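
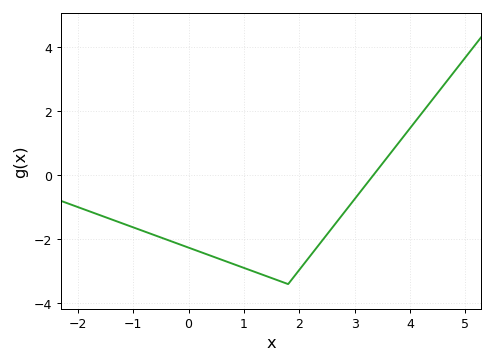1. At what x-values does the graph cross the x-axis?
3.34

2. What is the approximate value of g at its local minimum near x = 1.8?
-3.4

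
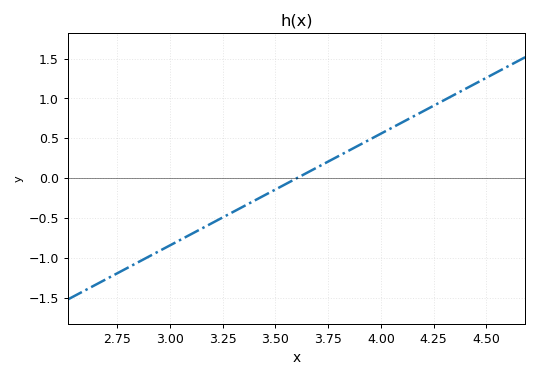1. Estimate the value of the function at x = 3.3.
-0.42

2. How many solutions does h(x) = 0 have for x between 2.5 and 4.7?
1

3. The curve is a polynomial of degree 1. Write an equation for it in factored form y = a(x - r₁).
y = 1.4(x - 3.6)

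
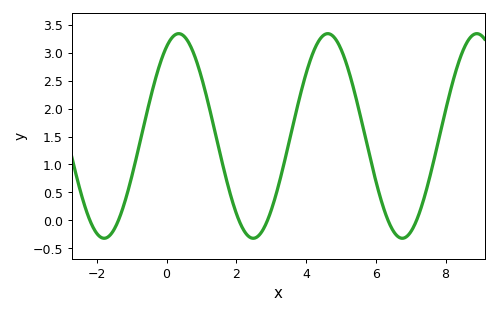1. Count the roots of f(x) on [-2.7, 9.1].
6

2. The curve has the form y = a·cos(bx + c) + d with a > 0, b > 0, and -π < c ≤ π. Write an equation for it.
y = 1.83cos(1.47x - 0.512) + 1.51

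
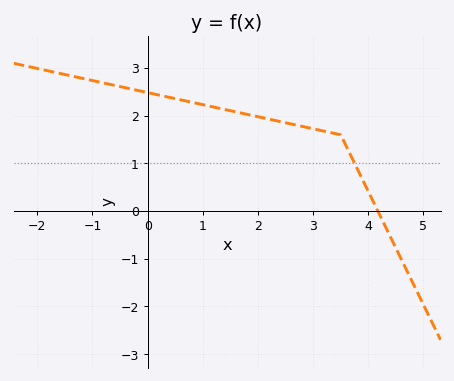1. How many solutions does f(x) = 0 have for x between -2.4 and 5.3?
1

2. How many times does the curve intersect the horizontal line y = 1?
1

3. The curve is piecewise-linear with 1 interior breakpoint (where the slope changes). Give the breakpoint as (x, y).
(3.5, 1.6)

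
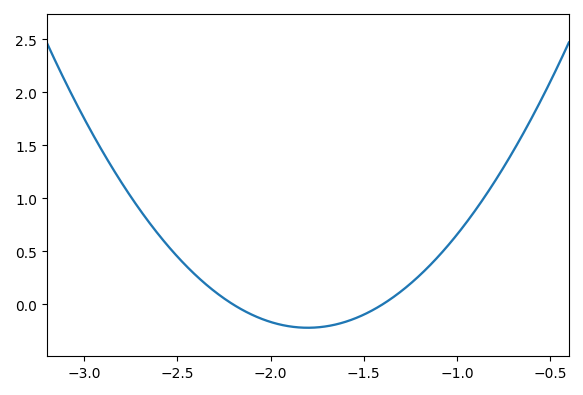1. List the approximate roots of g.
-2.2, -1.4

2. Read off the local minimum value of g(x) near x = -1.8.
-0.2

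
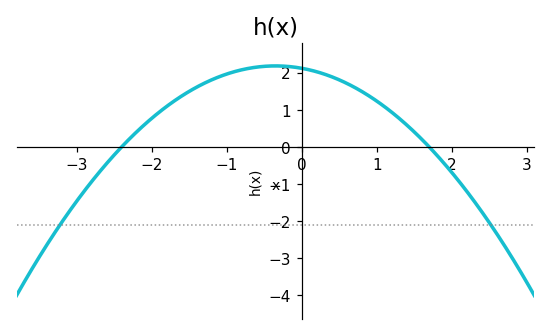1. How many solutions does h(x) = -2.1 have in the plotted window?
2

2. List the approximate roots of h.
-2.4, 1.7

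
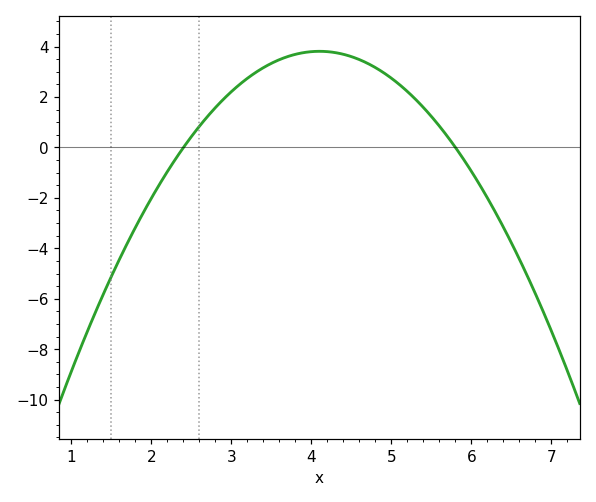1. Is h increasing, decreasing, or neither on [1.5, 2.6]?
increasing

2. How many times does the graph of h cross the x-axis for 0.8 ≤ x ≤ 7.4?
2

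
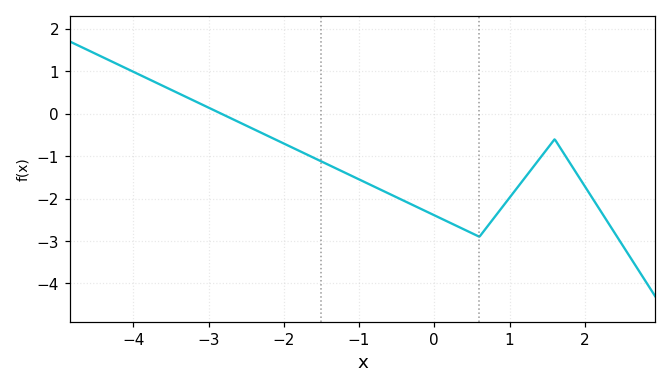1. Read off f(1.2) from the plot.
-1.52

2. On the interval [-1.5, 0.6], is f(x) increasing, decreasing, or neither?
decreasing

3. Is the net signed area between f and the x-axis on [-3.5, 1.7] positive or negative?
negative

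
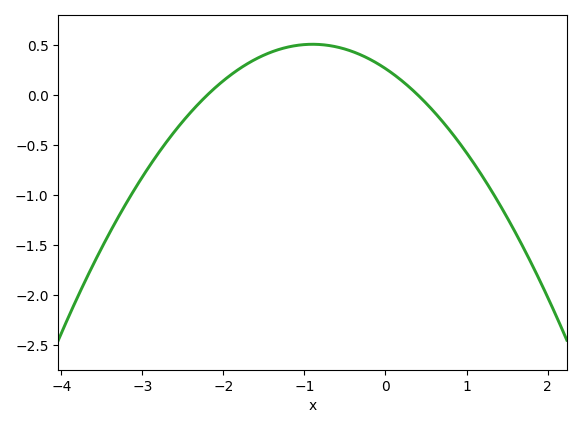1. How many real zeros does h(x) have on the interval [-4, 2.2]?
2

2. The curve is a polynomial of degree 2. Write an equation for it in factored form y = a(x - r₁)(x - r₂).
y = -0.3(x + 2.2)(x - 0.4)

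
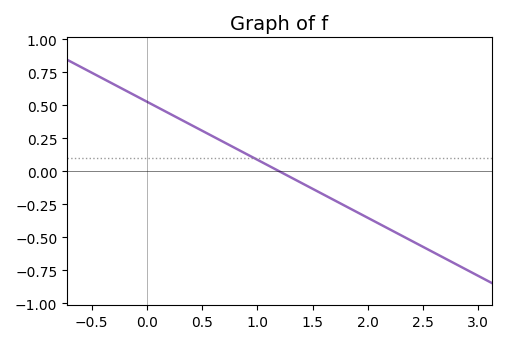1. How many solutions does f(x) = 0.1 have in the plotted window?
1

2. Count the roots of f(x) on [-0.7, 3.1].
1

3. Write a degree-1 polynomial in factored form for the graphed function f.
y = -0.44(x - 1.2)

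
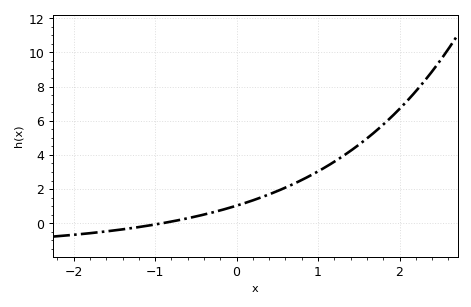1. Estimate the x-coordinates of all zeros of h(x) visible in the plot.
-0.9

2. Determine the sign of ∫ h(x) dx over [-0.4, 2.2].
positive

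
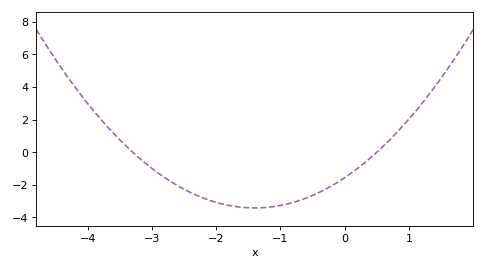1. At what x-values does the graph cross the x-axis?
-3.3, 0.5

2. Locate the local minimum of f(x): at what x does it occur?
-1.4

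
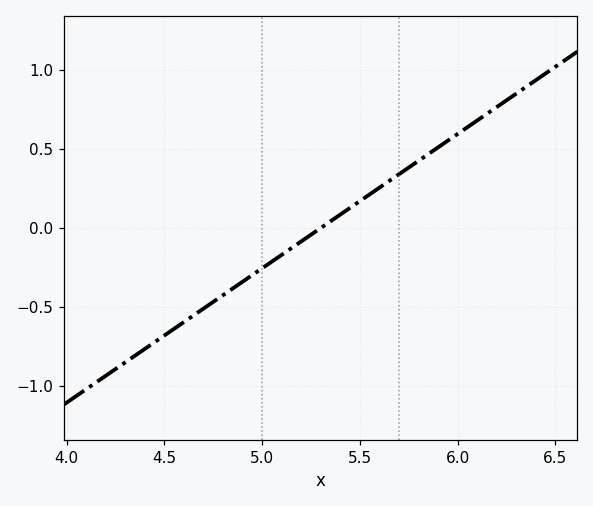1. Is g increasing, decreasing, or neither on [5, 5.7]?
increasing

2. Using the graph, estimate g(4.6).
-0.595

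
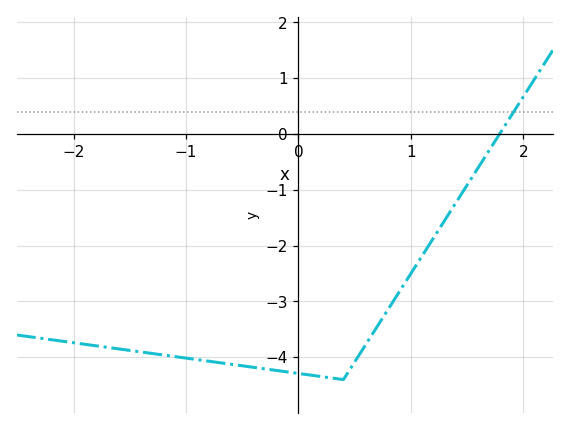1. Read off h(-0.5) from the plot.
-4.2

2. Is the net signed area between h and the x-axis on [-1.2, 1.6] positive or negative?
negative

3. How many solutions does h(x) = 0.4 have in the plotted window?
1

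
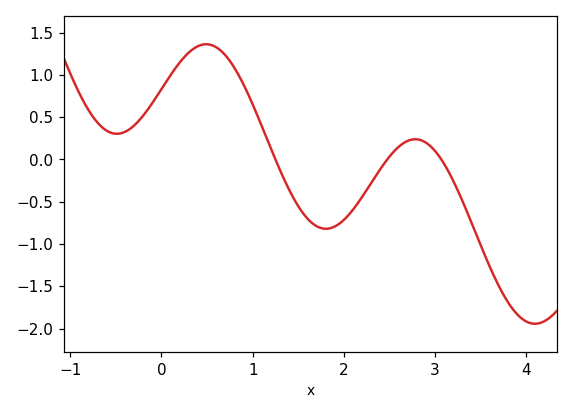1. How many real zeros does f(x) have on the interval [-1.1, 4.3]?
3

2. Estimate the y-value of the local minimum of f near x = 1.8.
-0.82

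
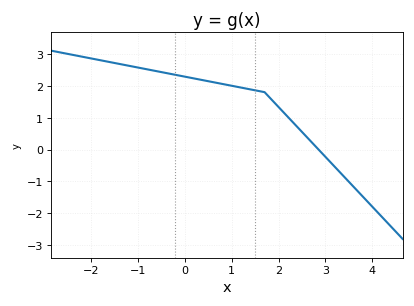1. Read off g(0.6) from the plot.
2.11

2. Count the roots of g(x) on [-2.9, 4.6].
1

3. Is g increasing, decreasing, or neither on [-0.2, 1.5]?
decreasing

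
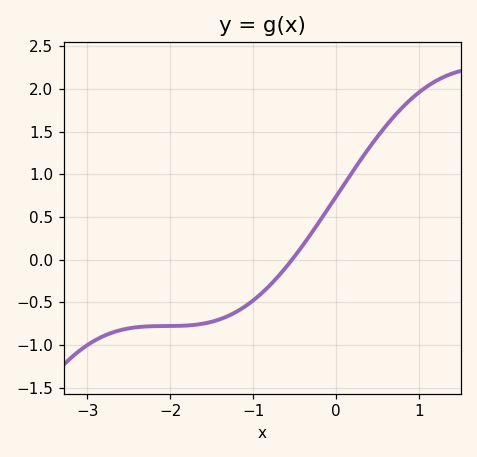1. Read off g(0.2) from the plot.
1.05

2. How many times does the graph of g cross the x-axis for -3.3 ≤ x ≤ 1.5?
1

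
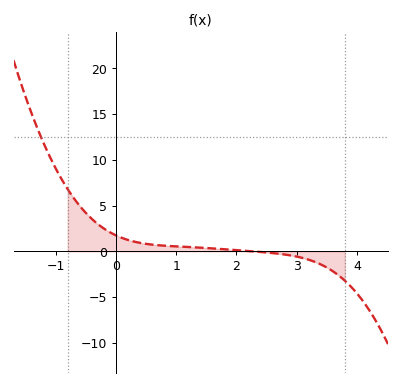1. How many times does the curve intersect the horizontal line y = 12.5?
1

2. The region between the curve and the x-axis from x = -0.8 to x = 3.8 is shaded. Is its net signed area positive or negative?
positive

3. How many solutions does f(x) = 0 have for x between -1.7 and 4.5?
1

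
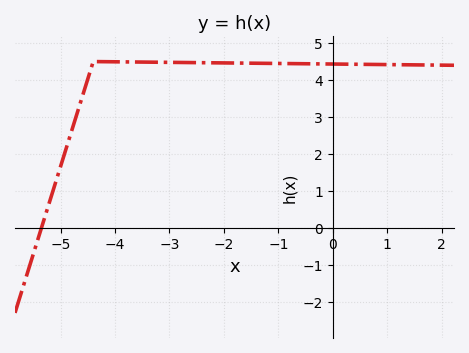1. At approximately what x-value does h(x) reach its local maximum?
-4.4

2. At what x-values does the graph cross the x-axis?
-5.35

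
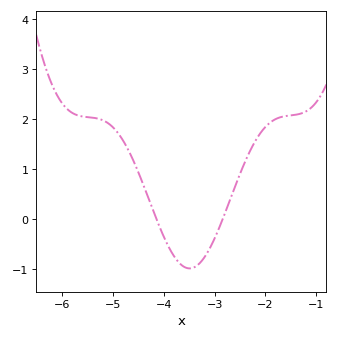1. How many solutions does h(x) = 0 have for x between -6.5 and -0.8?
2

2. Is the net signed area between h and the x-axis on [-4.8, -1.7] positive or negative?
positive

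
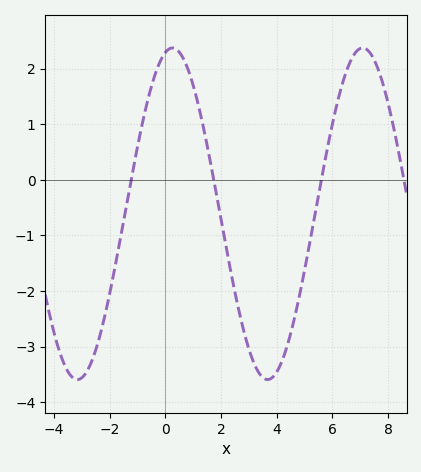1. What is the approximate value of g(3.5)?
-3.55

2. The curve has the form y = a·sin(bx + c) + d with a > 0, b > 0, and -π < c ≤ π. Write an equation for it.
y = 2.98sin(0.92x + 1.33) - 0.61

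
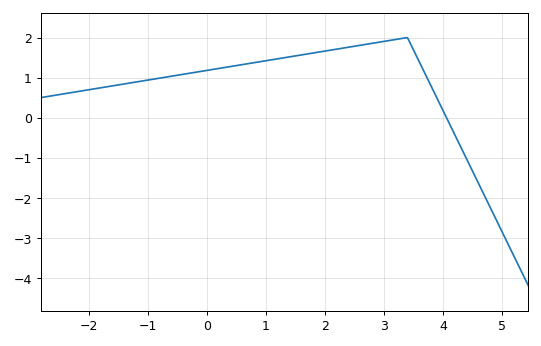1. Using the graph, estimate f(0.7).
1.35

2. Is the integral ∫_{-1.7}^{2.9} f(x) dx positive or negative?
positive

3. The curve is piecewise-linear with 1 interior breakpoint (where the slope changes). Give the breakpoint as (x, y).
(3.4, 2)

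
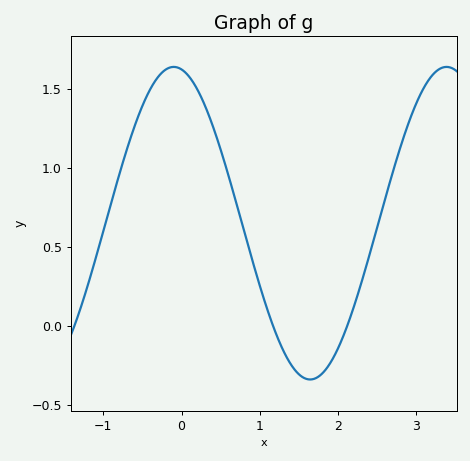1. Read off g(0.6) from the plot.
0.95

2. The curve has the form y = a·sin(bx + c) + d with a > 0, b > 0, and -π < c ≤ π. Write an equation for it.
y = 0.99sin(1.8x + 1.8) + 0.65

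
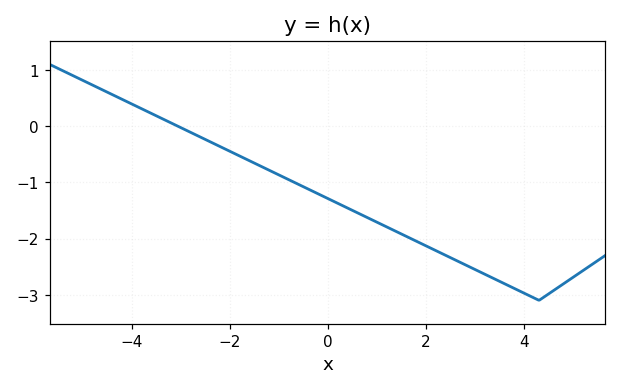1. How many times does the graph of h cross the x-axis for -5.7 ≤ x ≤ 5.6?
1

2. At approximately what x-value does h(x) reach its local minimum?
4.3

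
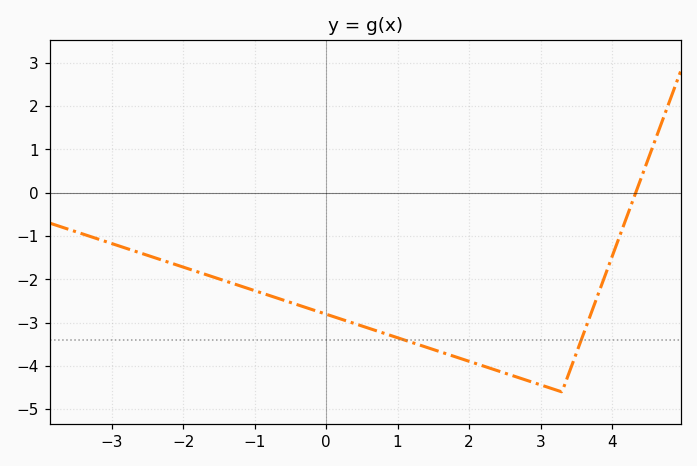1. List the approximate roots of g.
4.4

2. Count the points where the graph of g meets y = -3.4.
2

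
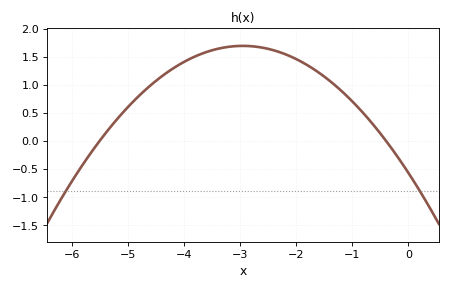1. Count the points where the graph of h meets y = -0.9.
2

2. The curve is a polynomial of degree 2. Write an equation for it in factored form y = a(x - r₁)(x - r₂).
y = -0.26(x + 5.5)(x + 0.4)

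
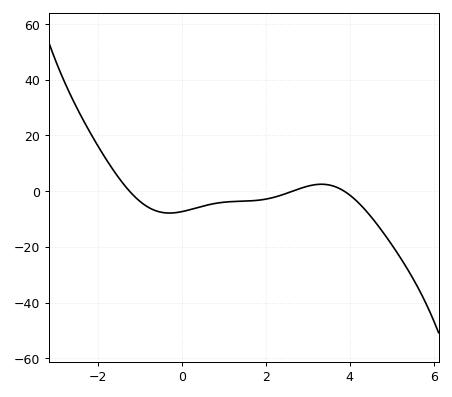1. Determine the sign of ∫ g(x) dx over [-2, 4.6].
negative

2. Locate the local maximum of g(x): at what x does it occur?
3.32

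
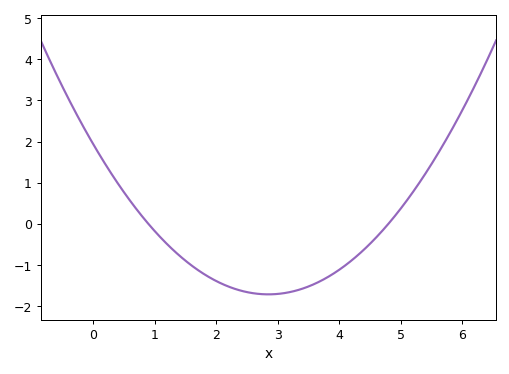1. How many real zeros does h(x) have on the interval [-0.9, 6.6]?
2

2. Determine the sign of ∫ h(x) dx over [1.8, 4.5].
negative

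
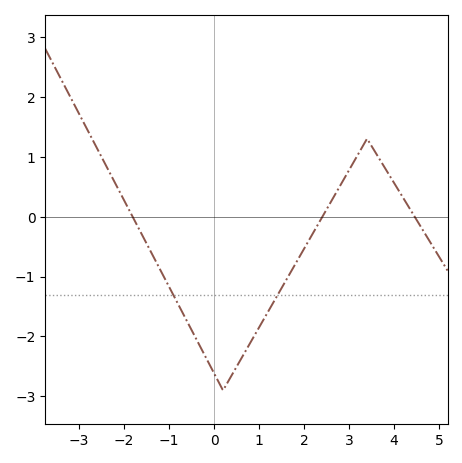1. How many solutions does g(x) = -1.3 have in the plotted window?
2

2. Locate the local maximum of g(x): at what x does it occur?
3.4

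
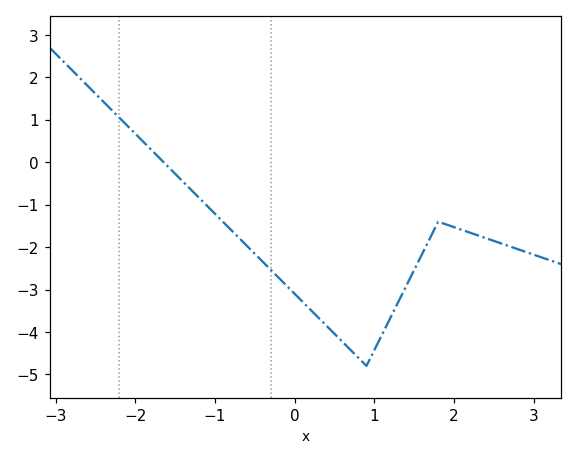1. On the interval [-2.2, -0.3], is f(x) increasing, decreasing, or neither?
decreasing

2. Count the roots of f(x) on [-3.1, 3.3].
1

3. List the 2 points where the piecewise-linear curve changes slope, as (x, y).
(0.9, -4.8); (1.8, -1.4)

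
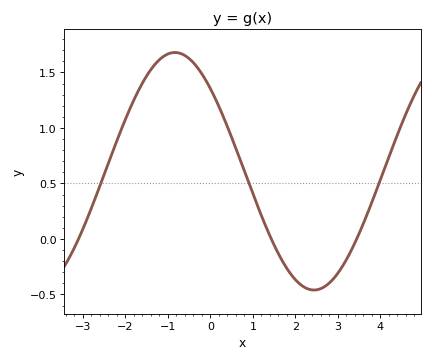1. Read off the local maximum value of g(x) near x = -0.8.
1.68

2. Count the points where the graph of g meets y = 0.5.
3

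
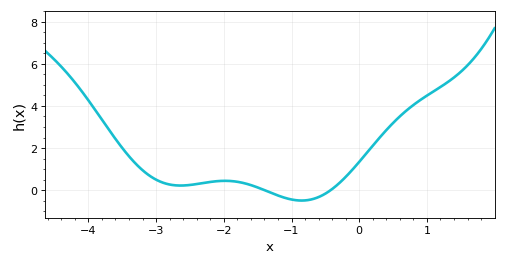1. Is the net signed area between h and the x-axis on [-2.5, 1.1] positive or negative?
positive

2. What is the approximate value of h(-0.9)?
-0.483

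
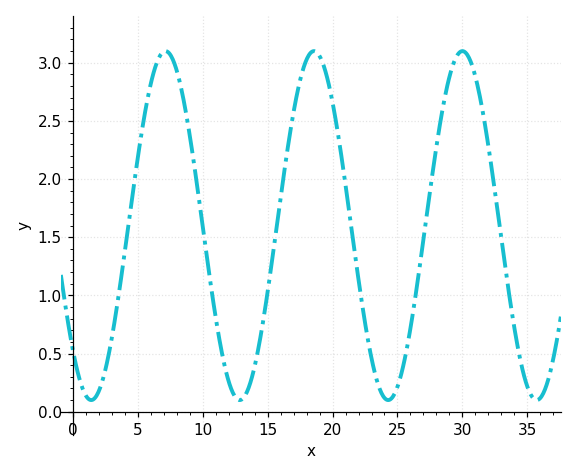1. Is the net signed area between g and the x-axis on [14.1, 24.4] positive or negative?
positive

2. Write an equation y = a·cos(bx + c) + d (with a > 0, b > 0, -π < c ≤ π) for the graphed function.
y = 1.5cos(0.55x + 2.4) + 1.6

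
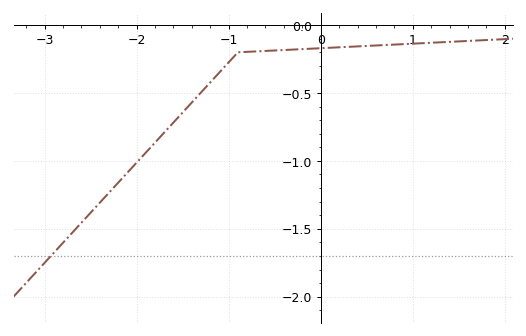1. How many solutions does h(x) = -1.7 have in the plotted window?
1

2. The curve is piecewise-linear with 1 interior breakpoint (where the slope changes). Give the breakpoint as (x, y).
(-0.9, -0.2)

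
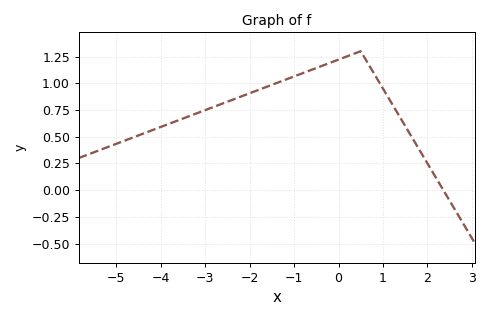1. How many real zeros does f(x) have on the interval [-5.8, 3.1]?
1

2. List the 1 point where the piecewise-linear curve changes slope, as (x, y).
(0.5, 1.3)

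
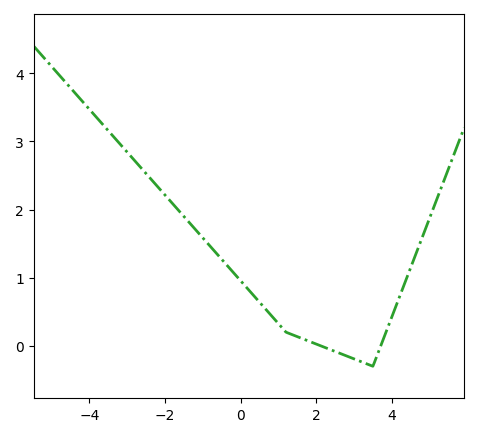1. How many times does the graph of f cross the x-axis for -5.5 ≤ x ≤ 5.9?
2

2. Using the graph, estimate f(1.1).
0.263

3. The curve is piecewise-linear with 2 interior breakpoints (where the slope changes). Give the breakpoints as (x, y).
(1.2, 0.2); (3.5, -0.3)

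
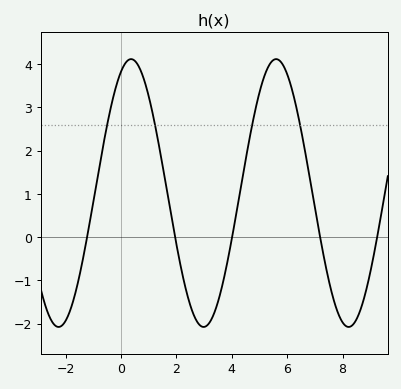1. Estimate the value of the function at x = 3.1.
-2.05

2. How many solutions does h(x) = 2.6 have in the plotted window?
4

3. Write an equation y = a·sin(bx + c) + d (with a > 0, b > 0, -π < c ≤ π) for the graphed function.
y = 3.1sin(1.2x + 1.13) + 1.02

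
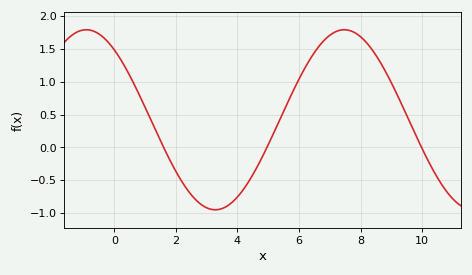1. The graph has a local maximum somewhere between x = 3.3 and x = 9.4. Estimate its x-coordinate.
7.4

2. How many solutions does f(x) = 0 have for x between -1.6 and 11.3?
3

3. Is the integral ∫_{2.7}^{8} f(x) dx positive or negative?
positive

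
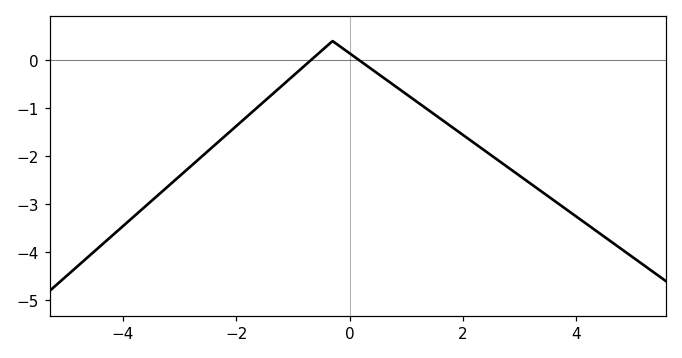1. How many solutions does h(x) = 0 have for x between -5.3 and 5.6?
2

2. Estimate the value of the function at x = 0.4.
-0.194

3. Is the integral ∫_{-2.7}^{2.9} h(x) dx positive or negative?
negative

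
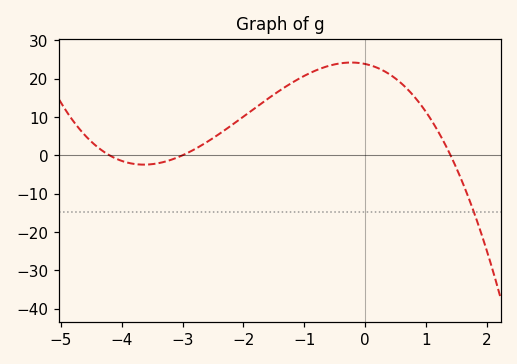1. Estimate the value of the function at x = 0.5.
20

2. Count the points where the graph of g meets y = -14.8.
1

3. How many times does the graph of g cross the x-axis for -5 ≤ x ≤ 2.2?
3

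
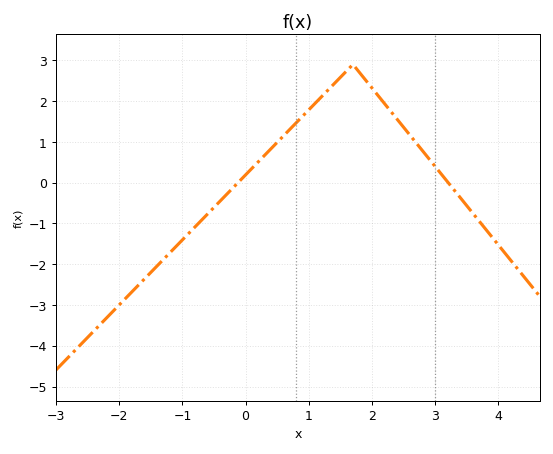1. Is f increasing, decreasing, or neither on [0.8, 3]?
neither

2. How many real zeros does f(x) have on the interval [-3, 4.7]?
2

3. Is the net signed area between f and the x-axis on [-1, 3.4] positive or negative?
positive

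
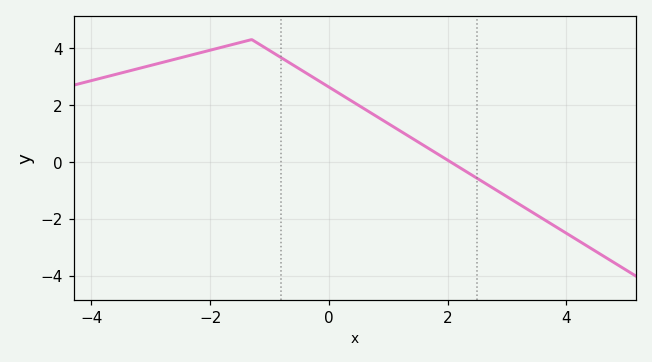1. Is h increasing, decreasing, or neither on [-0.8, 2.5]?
decreasing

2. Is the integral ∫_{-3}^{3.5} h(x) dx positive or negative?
positive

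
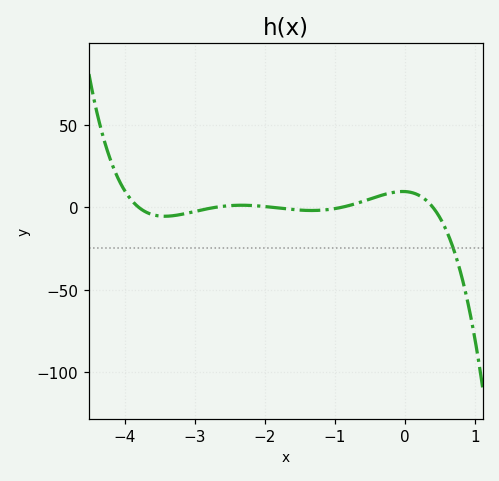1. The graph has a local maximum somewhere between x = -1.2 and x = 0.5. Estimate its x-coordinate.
0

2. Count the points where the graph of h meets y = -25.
1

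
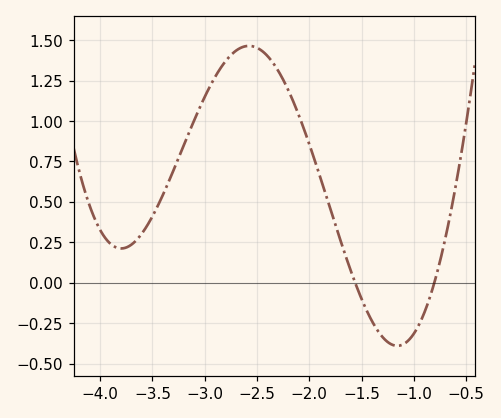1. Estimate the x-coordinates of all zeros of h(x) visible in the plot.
-1.56, -0.805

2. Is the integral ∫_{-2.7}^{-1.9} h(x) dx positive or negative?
positive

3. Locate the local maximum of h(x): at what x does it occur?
-2.58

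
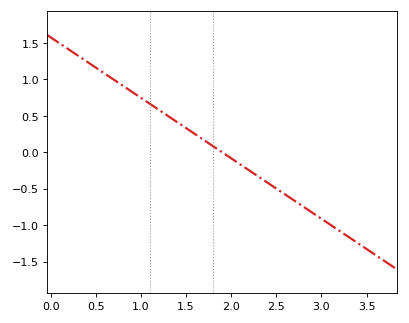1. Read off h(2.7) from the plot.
-0.65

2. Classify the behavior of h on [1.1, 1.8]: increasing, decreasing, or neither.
decreasing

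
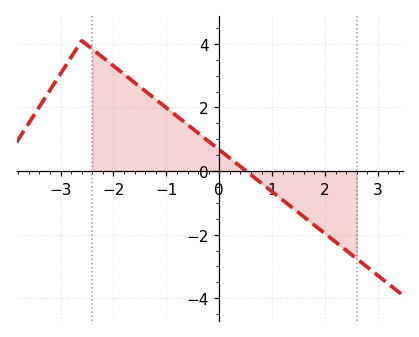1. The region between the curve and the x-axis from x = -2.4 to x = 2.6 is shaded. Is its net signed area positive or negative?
positive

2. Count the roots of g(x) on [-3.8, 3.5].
1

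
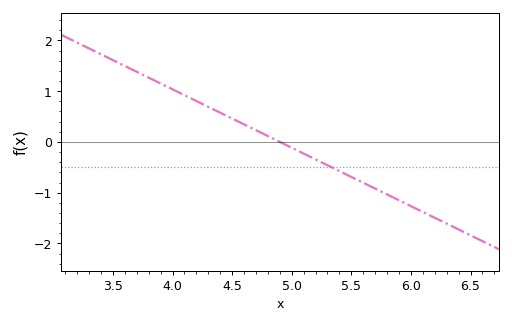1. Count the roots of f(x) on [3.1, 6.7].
1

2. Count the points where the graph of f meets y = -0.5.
1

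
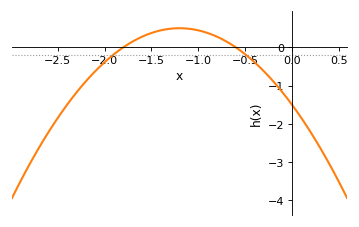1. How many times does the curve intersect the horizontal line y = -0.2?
2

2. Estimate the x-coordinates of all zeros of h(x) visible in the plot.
-1.8, -0.6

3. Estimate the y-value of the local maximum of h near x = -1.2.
0.5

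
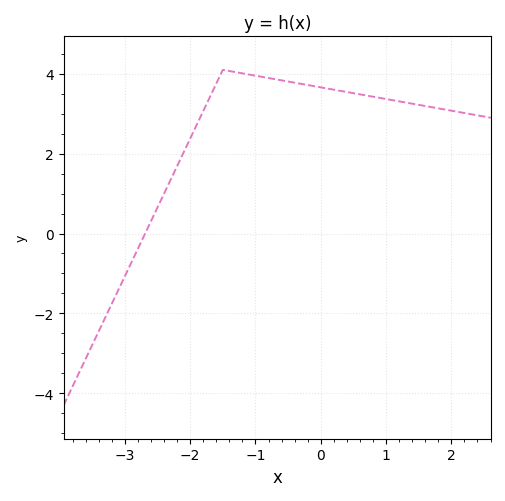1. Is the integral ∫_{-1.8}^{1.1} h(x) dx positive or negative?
positive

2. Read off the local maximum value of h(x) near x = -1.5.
4.1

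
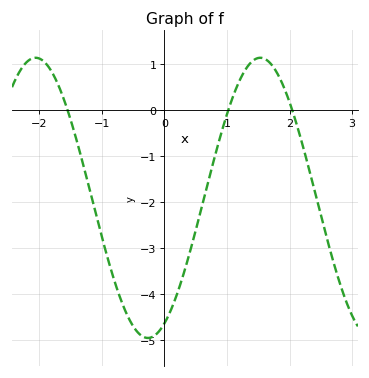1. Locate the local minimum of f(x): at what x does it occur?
-0.263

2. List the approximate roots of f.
-1.55, 1.02, 2.04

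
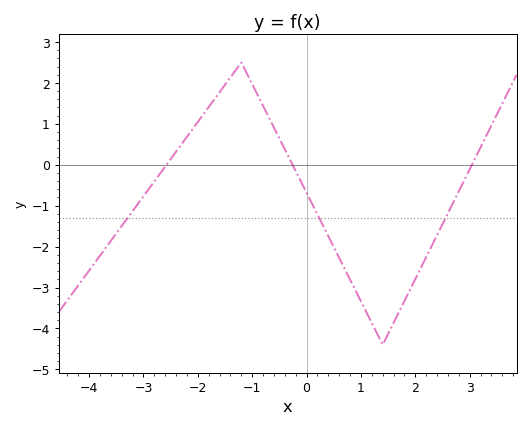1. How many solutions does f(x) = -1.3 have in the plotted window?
3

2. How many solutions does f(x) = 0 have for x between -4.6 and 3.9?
3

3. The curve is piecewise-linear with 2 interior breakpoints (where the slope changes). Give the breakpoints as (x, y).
(-1.2, 2.5); (1.4, -4.4)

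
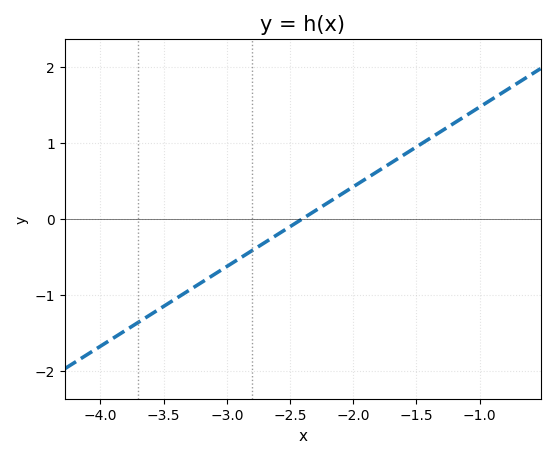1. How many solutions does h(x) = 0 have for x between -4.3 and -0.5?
1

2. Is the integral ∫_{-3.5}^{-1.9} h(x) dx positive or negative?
negative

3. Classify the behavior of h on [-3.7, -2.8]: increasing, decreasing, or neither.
increasing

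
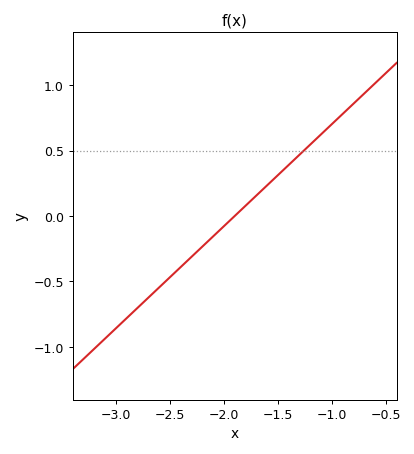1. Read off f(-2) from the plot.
-0.078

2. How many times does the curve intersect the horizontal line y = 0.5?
1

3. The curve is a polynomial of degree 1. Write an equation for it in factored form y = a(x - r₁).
y = 0.78(x + 1.9)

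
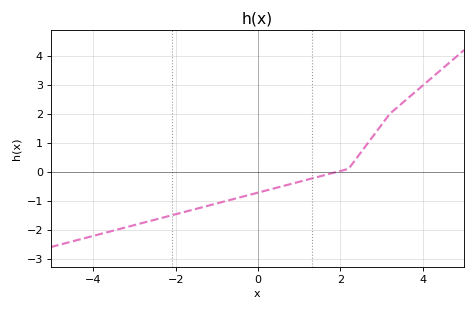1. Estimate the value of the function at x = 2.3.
0.3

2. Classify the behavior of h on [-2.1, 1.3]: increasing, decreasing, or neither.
increasing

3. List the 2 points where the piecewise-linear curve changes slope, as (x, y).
(2.2, 0.1); (3.2, 2)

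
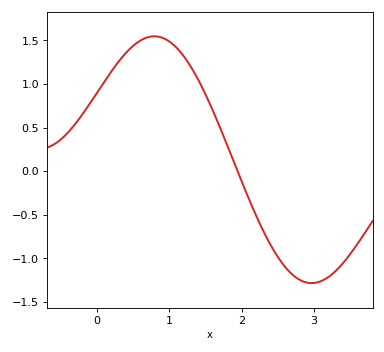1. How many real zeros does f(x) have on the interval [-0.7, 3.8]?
1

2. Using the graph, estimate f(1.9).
0.092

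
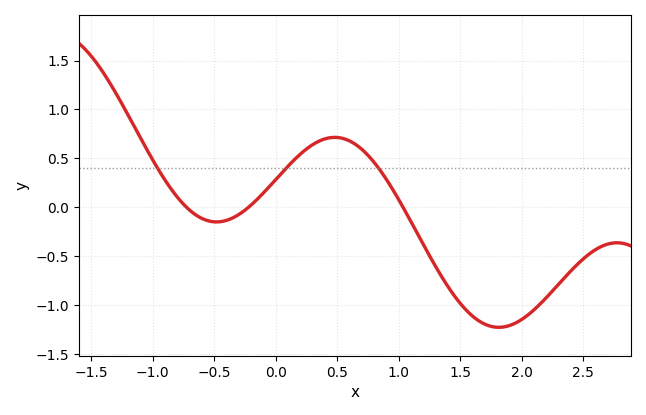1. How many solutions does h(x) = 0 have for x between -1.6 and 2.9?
3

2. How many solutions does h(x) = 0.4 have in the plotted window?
3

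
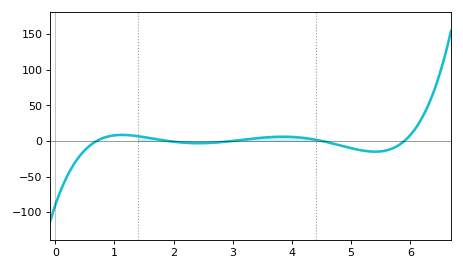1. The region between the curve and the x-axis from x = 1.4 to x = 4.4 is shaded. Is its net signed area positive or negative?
positive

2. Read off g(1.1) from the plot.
10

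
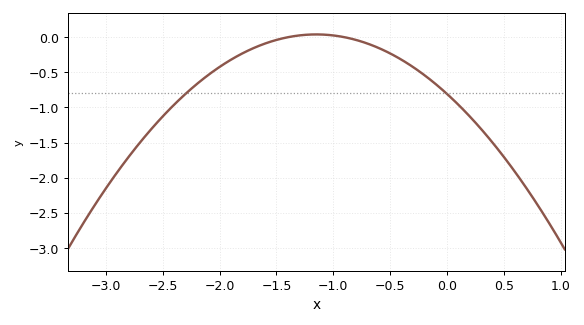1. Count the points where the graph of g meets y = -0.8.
2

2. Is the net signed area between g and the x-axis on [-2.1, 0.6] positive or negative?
negative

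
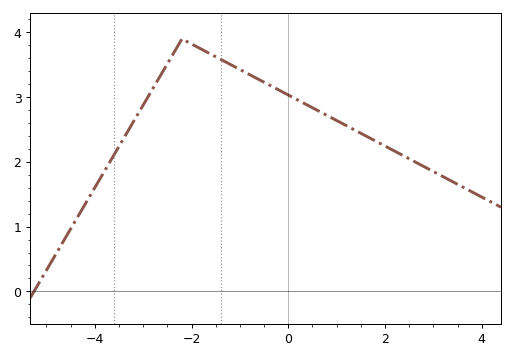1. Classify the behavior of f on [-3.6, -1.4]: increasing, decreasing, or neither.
neither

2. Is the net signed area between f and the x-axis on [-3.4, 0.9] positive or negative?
positive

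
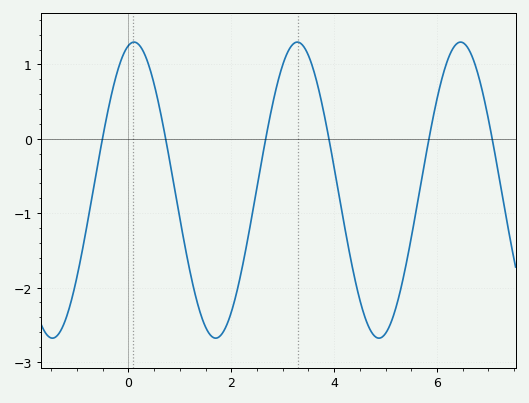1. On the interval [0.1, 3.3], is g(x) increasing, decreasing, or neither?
neither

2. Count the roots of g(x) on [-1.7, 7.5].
6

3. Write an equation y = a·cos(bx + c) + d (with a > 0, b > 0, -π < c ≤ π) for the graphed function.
y = 1.99cos(1.98x - 0.22) - 0.69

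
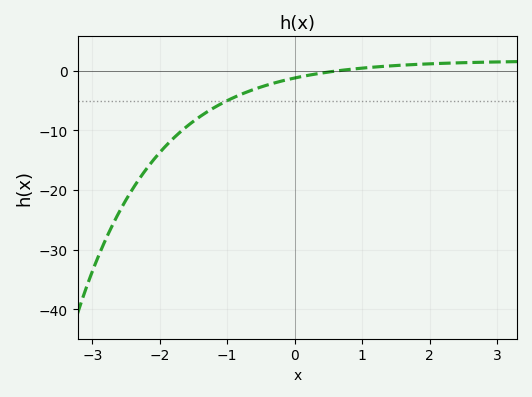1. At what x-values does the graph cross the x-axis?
0.7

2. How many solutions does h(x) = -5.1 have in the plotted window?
1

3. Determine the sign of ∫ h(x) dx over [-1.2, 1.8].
negative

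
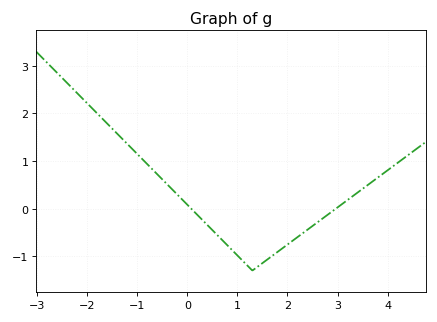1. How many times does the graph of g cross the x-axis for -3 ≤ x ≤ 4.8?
2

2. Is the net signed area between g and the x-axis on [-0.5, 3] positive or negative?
negative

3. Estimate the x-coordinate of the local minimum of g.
1.2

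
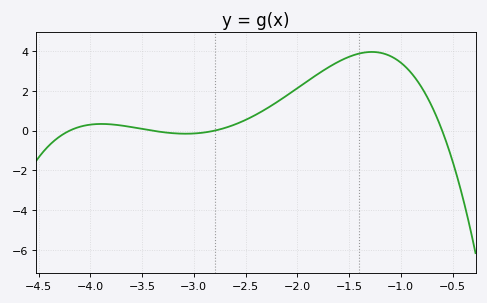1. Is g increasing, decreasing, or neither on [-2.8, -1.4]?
increasing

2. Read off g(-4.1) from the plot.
0.197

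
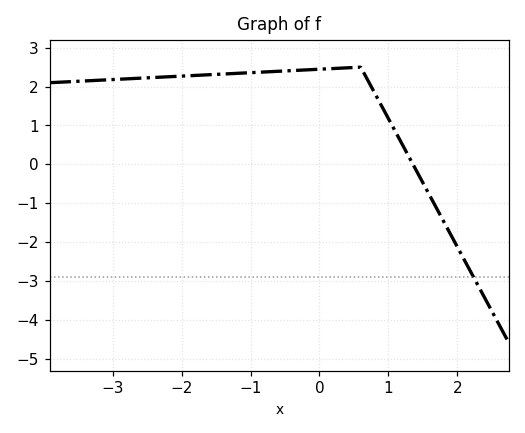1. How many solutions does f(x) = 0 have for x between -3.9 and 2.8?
1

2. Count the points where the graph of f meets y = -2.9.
1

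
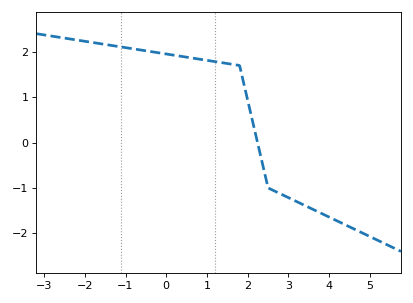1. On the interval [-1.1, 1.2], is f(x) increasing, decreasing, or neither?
decreasing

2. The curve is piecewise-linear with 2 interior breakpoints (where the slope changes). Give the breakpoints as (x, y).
(1.8, 1.7); (2.5, -1)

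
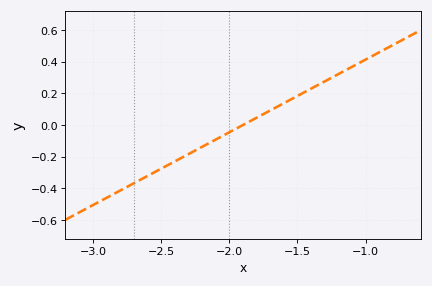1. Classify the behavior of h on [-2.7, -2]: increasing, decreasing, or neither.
increasing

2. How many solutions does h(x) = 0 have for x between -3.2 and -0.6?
1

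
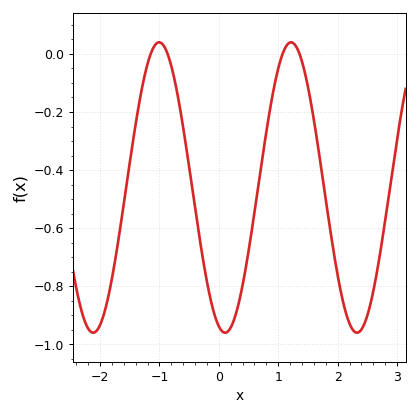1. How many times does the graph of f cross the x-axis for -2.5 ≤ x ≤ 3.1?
4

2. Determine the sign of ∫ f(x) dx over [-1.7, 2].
negative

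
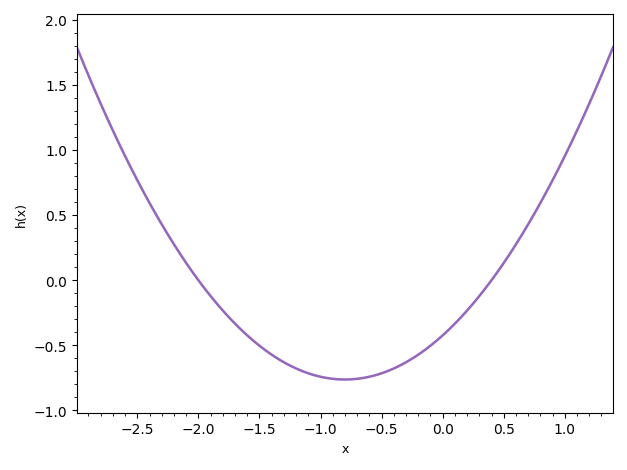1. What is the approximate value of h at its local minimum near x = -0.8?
-0.75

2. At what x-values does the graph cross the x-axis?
-2, 0.4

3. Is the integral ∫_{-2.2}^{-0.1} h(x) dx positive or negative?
negative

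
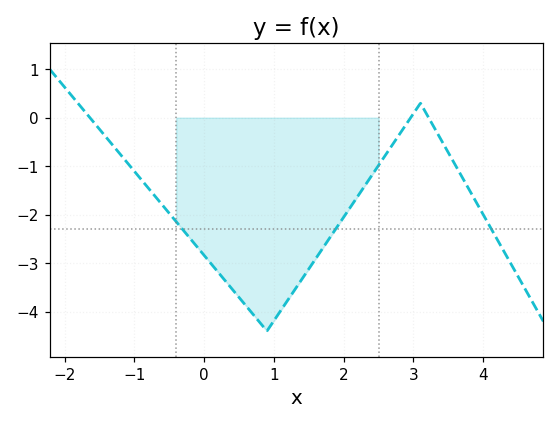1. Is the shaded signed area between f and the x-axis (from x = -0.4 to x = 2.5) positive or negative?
negative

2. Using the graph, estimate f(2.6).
-0.8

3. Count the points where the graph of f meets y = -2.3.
3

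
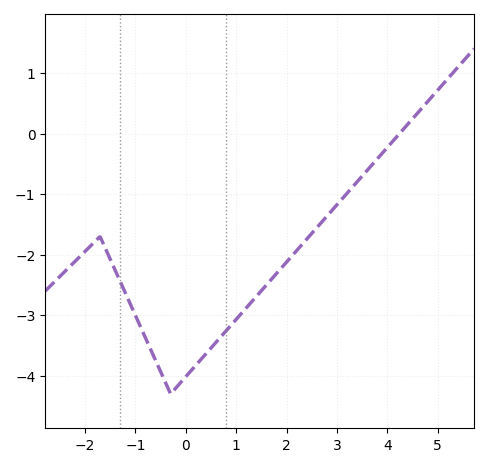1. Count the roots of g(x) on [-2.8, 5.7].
1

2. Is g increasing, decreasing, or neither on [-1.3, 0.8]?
neither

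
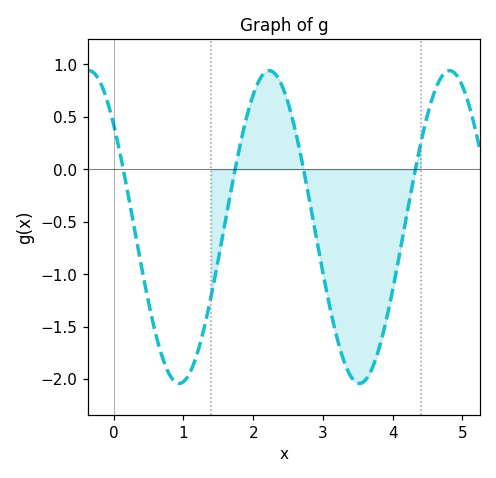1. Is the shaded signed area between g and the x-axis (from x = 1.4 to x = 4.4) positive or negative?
negative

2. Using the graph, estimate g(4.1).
-0.805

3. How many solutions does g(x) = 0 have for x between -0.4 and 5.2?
4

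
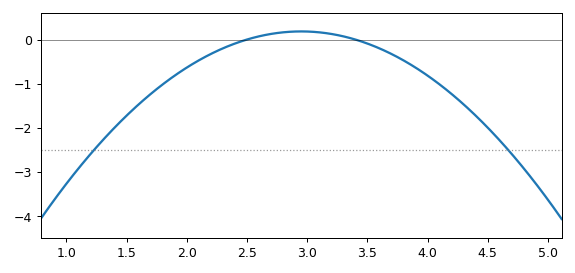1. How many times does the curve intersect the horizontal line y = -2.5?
2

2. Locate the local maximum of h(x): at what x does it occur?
2.95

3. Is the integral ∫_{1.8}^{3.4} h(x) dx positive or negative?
negative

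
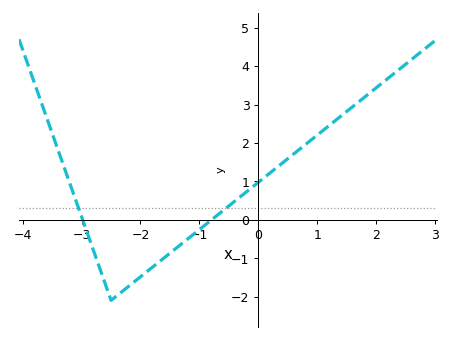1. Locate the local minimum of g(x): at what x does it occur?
-2.5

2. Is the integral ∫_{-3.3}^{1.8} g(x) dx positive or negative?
positive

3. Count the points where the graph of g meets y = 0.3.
2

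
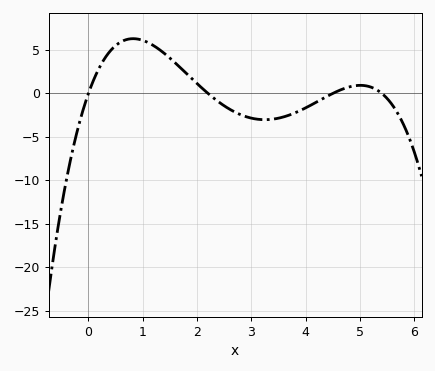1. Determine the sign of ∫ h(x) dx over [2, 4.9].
negative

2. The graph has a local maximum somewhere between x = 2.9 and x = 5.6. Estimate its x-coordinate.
5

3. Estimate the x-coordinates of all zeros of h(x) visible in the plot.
0, 2.2, 4.5, 5.4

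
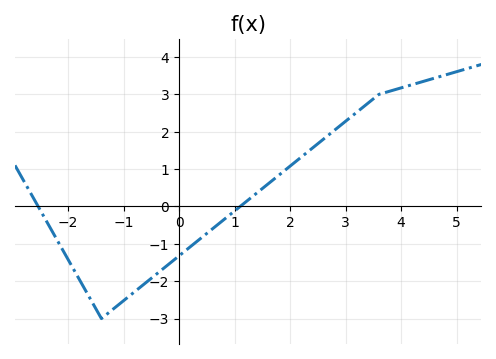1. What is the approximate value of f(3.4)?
2.76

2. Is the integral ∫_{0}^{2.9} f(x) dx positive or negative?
positive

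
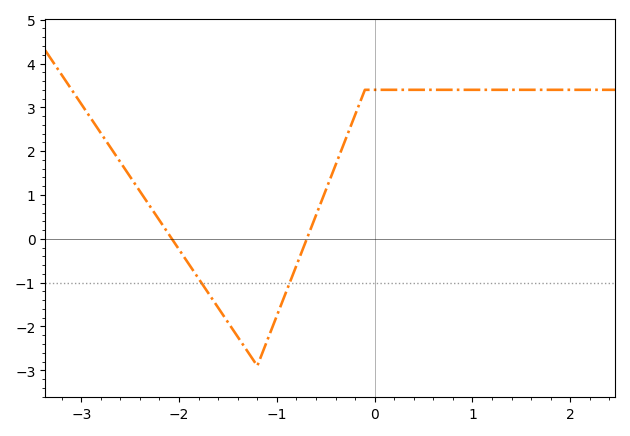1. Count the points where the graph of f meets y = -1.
2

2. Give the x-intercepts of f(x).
-2.1, -0.7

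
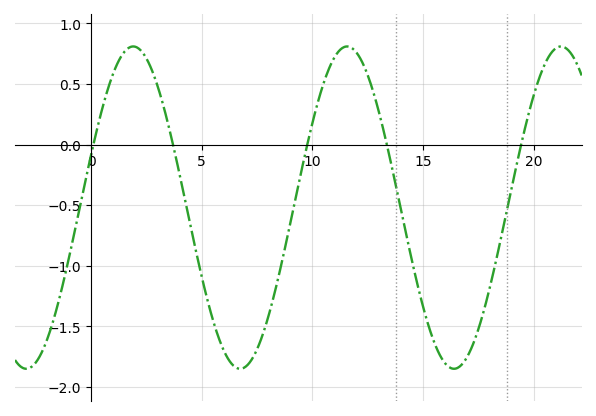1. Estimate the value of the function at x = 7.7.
-1.6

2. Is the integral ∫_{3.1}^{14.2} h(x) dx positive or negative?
negative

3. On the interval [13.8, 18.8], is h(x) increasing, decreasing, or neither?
neither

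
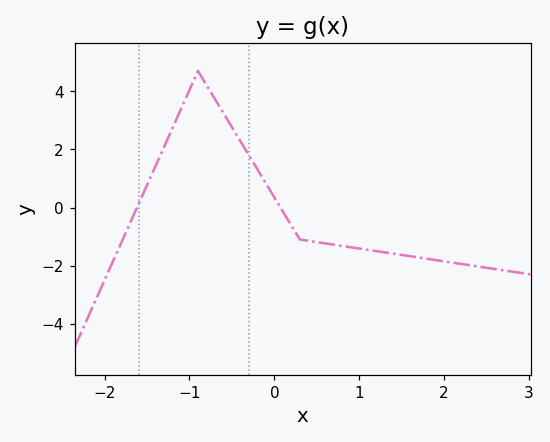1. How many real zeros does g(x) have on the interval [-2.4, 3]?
2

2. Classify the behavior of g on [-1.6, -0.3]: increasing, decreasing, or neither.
neither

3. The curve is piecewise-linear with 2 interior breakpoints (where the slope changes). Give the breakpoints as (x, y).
(-0.9, 4.7); (0.3, -1.1)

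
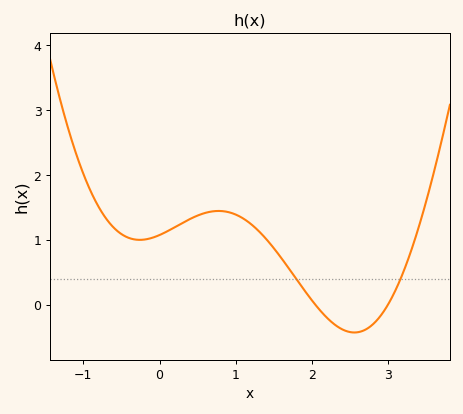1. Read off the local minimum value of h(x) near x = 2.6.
-0.425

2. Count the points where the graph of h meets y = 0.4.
2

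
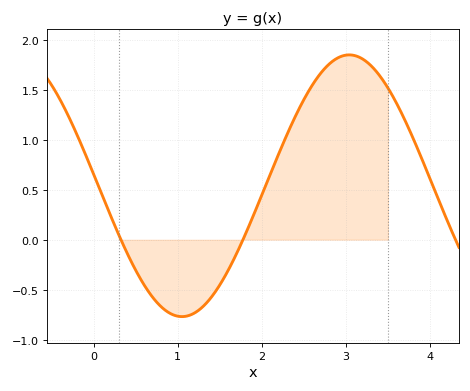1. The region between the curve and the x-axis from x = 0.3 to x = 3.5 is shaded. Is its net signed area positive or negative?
positive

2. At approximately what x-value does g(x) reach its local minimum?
1.1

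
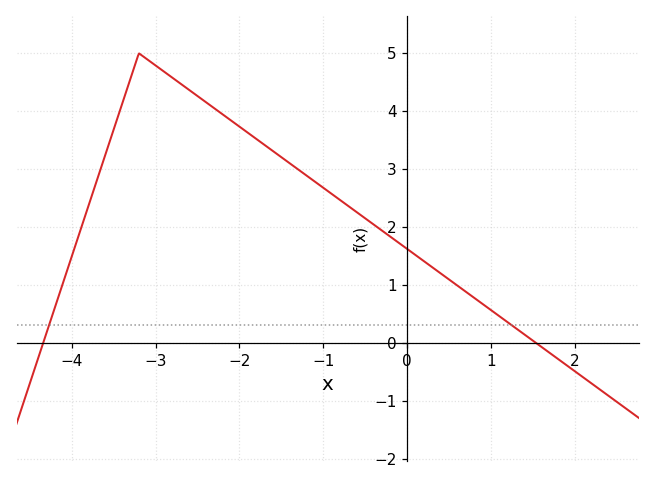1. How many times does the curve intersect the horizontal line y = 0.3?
2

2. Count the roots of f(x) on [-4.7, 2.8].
2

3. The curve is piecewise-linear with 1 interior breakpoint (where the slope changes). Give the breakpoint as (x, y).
(-3.2, 5)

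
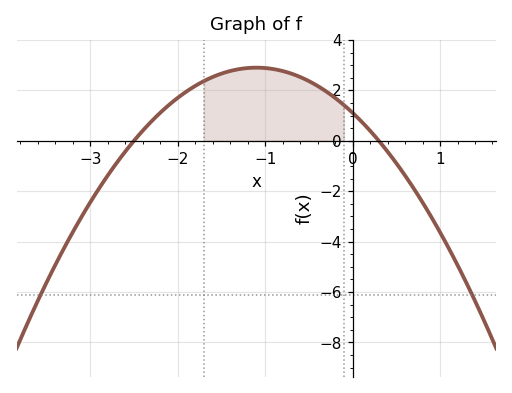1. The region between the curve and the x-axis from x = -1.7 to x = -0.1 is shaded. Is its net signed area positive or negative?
positive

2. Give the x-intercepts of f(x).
-2.5, 0.3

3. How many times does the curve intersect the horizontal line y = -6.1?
2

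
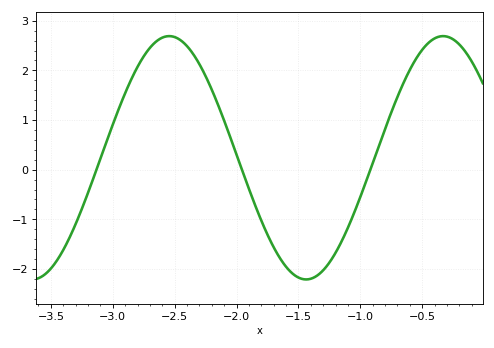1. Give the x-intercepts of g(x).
-3.15, -1.95, -0.9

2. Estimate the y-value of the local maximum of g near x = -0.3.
2.7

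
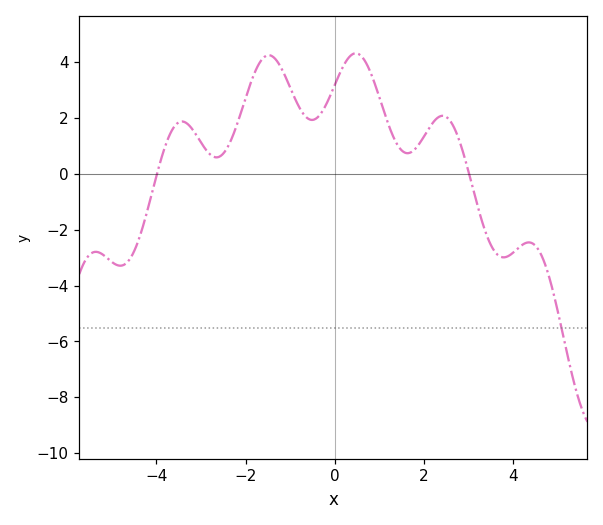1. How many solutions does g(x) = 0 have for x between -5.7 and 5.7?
2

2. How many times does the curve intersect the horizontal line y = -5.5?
1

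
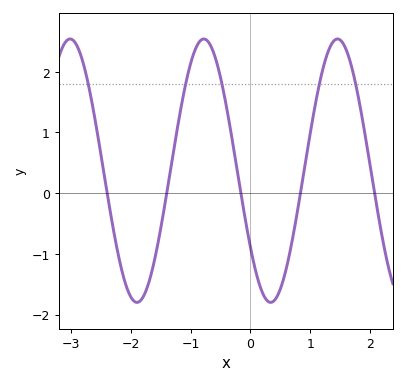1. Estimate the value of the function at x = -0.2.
0.2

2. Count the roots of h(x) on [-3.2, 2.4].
5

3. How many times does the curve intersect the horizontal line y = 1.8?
5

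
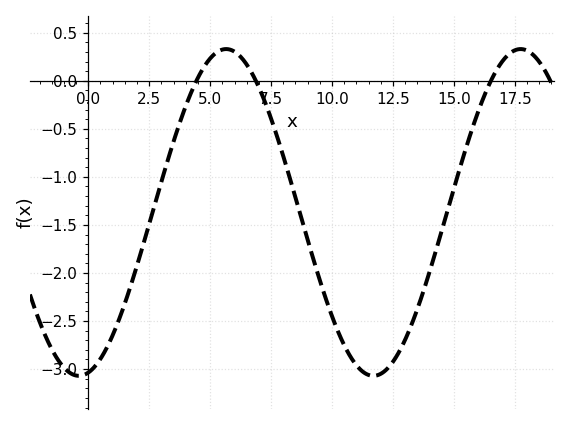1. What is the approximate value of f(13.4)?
-2.45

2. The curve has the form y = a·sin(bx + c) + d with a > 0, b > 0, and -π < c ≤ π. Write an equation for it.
y = 1.7sin(0.52x - 1.4) - 1.37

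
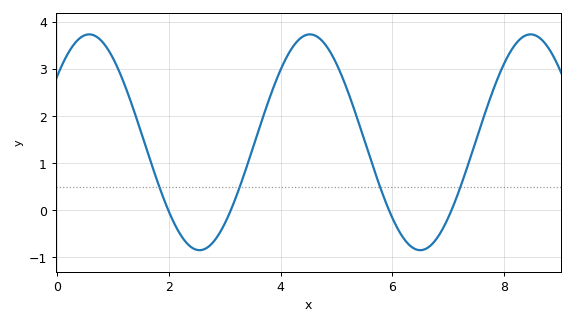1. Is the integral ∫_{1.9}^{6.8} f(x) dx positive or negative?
positive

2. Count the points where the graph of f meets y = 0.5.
4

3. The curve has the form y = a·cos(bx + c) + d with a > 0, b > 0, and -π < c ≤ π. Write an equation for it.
y = 2.29cos(1.6x - 0.91) + 1.44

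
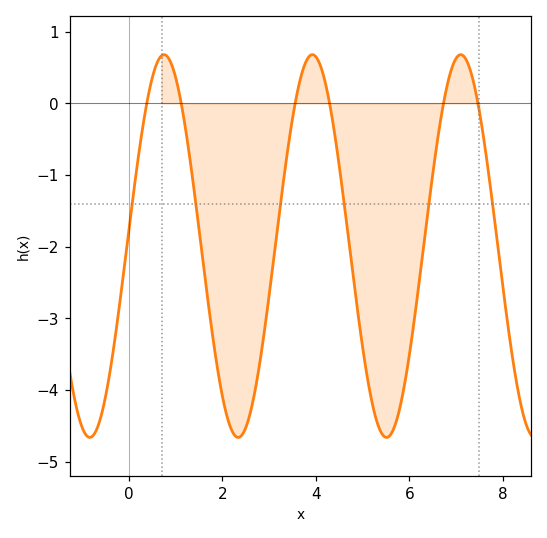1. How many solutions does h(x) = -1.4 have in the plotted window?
6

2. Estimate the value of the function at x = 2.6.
-4.3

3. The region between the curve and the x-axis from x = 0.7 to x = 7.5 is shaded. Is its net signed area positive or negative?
negative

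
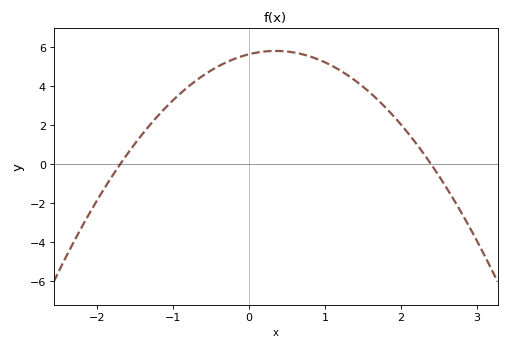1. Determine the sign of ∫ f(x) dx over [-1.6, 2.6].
positive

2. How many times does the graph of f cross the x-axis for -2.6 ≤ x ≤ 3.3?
2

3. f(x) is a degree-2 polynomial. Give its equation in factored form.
y = -1.38(x + 1.7)(x - 2.4)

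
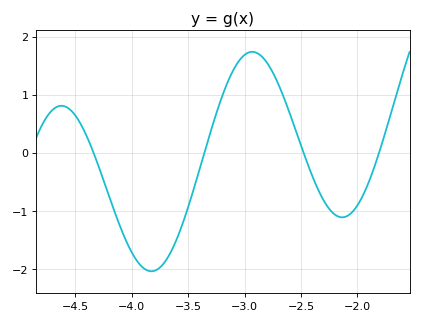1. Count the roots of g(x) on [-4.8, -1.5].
4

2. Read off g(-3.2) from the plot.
0.96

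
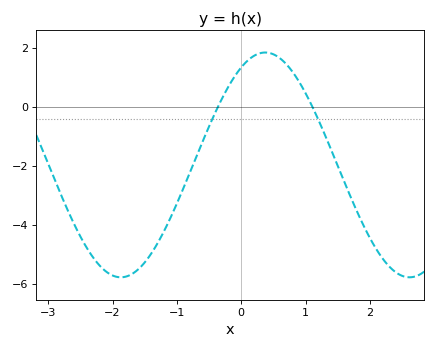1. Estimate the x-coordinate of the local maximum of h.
0.373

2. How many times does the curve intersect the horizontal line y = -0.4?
2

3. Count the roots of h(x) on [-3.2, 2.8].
2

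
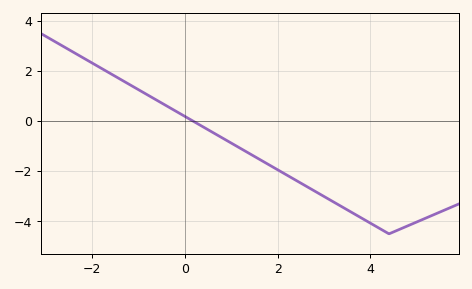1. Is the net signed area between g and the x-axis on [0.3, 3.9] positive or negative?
negative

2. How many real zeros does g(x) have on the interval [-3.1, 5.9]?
1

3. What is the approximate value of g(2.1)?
-2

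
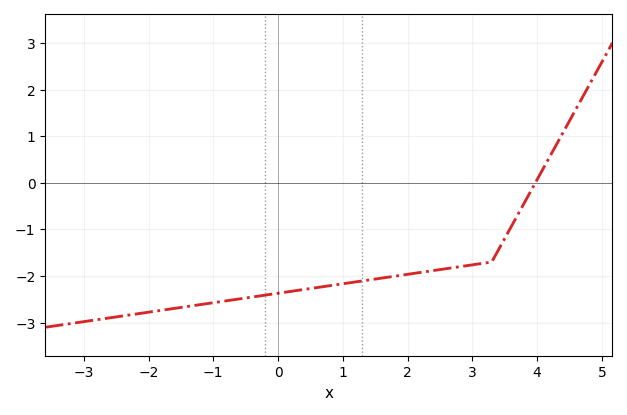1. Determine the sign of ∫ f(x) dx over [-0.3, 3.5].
negative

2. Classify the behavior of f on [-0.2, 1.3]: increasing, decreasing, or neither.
increasing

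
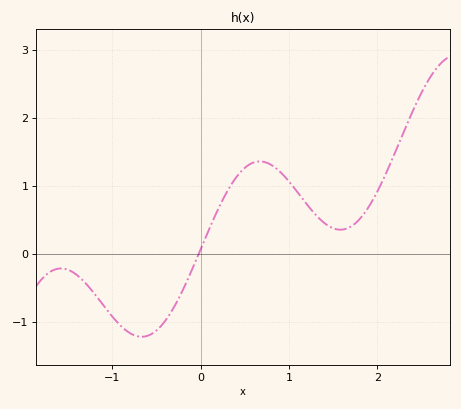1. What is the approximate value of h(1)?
1.1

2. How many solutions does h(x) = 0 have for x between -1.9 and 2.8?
1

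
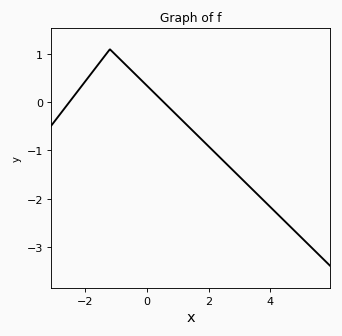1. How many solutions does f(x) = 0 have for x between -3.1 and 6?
2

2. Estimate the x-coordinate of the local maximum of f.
-1.2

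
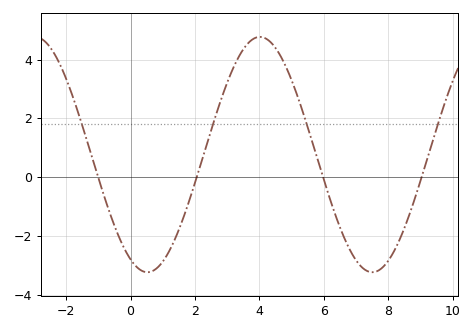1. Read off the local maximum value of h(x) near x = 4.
4.8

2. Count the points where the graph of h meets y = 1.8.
4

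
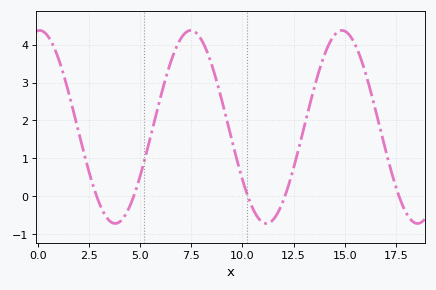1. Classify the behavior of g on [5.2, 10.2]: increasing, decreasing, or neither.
neither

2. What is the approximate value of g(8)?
4.12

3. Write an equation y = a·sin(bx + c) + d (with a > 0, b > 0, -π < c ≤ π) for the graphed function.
y = 2.54sin(0.85x + 1.5) + 1.83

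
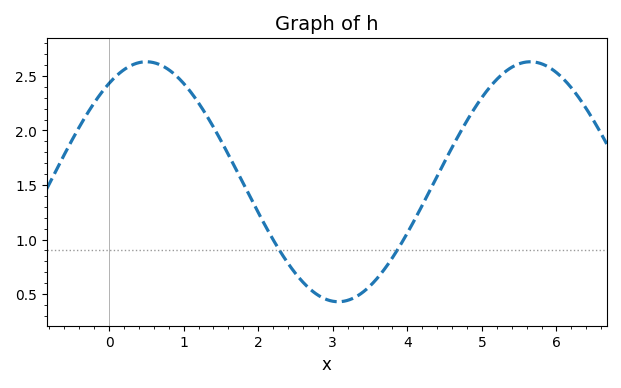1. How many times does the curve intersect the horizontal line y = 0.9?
2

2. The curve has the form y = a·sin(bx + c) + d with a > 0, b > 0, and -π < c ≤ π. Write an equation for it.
y = 1.1sin(1.22x + 0.962) + 1.53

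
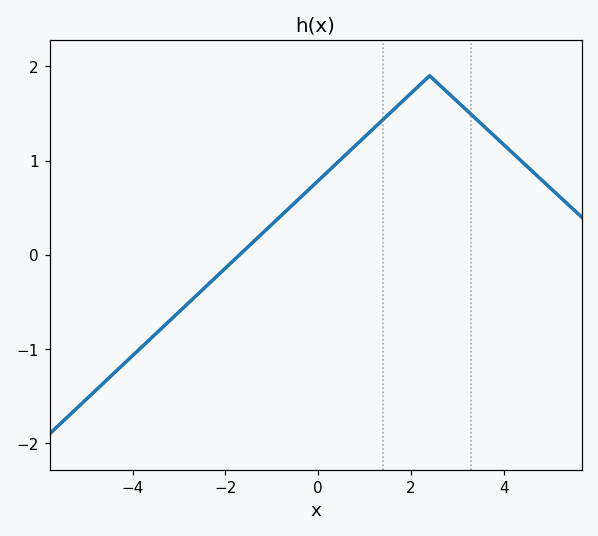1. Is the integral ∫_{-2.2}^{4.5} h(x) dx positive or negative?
positive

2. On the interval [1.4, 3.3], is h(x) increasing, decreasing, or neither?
neither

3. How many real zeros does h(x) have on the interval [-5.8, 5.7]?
1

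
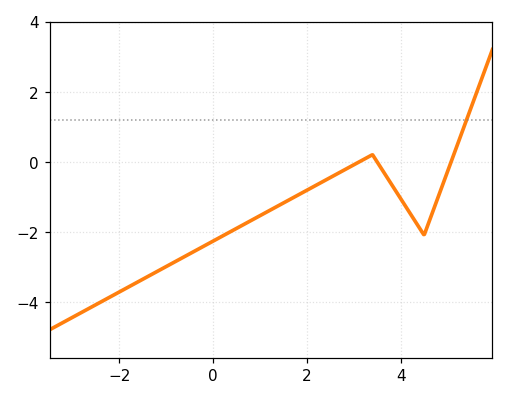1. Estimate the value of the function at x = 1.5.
-1.18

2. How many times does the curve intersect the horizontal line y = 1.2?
1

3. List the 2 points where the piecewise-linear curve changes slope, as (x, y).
(3.4, 0.2); (4.5, -2.1)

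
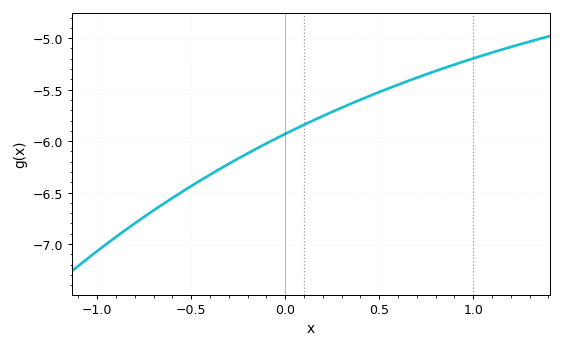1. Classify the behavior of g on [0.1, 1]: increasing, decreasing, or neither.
increasing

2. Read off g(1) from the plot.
-5.2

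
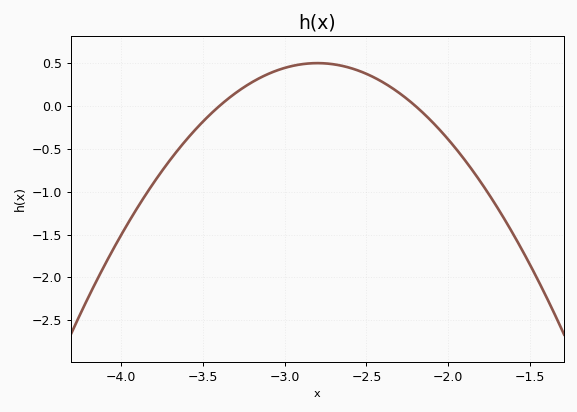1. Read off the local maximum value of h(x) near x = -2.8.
0.5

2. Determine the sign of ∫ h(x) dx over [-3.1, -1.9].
positive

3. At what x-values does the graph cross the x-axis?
-3.4, -2.2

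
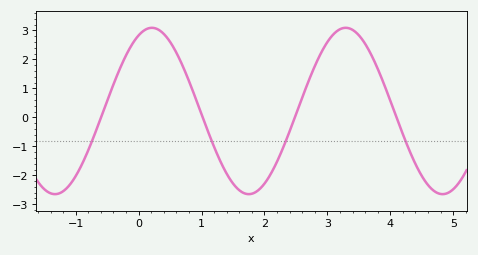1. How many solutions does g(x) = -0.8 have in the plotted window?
4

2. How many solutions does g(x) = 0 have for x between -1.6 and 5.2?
4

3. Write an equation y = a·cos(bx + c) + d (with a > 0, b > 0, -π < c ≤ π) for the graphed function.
y = 2.87cos(2.04x - 0.43) + 0.22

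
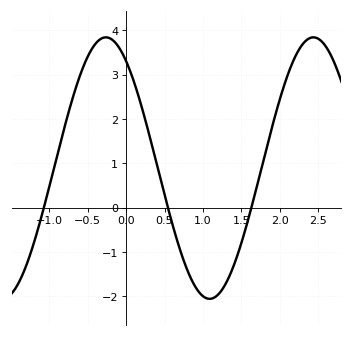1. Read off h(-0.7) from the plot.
2.4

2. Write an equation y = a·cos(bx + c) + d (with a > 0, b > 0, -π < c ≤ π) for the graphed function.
y = 2.95cos(2.3x + 0.61) + 0.89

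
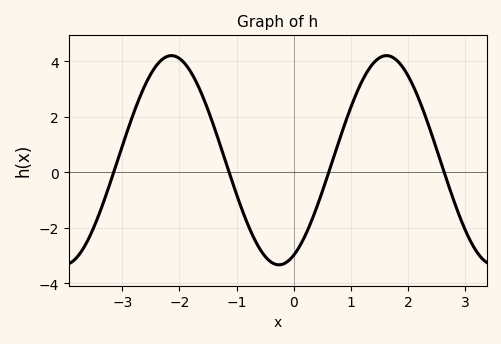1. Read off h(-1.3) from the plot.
1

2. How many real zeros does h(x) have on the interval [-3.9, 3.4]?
4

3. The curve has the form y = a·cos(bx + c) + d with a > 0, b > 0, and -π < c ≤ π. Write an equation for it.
y = 3.77cos(1.7x - 2.7) + 0.44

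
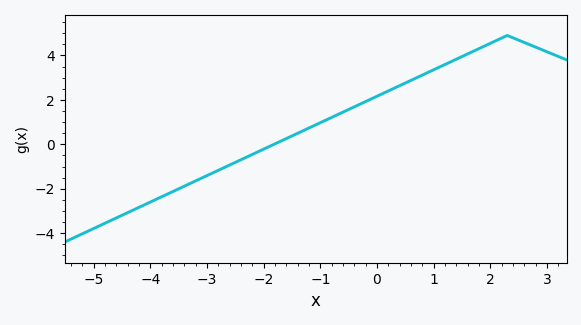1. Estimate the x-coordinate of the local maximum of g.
2.2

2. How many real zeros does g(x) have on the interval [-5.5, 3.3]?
1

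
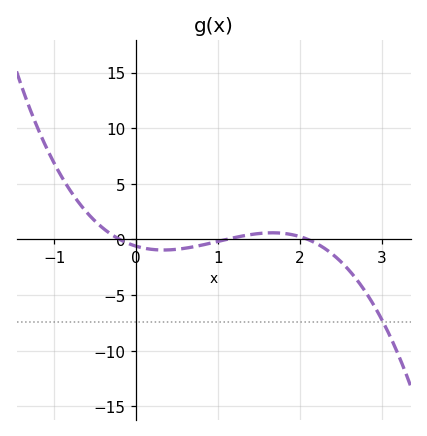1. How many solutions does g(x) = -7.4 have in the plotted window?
1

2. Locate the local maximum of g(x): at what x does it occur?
1.7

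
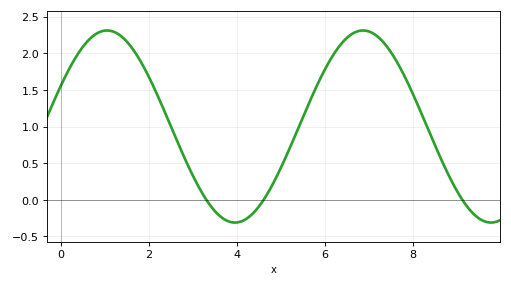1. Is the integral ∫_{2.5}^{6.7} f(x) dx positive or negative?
positive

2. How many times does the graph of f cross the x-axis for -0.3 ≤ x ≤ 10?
3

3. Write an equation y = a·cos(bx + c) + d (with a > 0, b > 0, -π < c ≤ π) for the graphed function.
y = 1.31cos(1.1x - 1.1) + 1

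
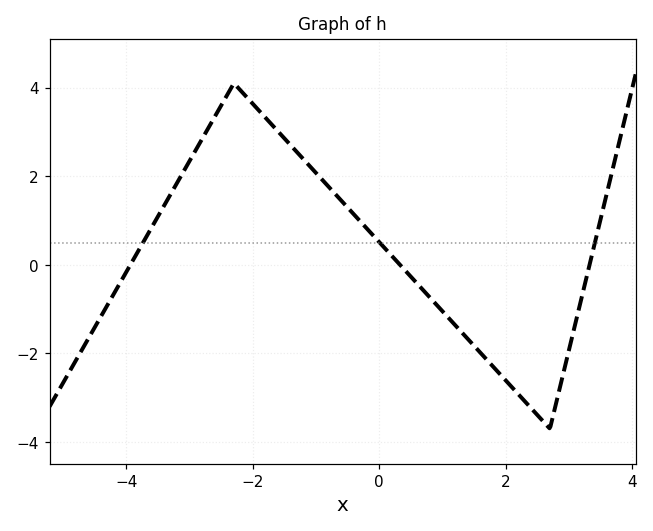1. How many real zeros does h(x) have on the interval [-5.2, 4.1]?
3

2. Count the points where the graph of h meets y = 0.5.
3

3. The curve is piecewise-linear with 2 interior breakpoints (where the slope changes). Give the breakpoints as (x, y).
(-2.3, 4.1); (2.7, -3.7)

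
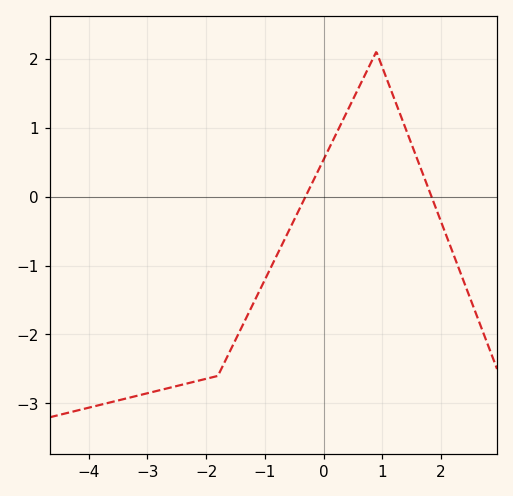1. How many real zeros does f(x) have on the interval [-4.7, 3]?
2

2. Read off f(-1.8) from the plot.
-2.6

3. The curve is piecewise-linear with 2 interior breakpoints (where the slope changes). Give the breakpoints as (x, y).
(-1.8, -2.6); (0.9, 2.1)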